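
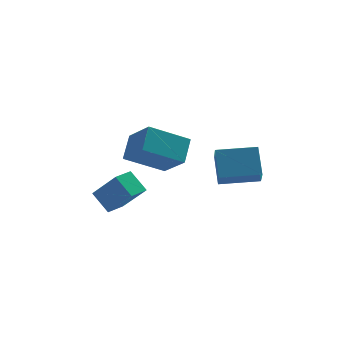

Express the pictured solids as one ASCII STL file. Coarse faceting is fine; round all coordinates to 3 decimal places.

solid 
facet normal -0.513 0.438 -0.738
outer loop
vertex -4.016 2.702 -1.572
vertex -3.446 3.288 -1.62
vertex -3.503 2.147 -2.258
endloop
endfacet
facet normal -0.696 -0.716 0.058
outer loop
vertex -2.714 1.472 -1.12
vertex -4.016 2.702 -1.572
vertex -3.503 2.147 -2.258
endloop
endfacet
facet normal -0.512 0.439 -0.739
outer loop
vertex -3.503 2.147 -2.258
vertex -3.446 3.288 -1.62
vertex -2.932 2.734 -2.305
endloop
endfacet
facet normal 0.504 -0.544 -0.672
outer loop
vertex -2.932 2.734 -2.305
vertex -2.714 1.472 -1.12
vertex -3.503 2.147 -2.258
endloop
endfacet
facet normal -0.503 0.544 0.671
outer loop
vertex -4.016 2.702 -1.572
vertex -2.657 2.613 -0.482
vertex -3.446 3.288 -1.62
endloop
endfacet
facet normal -0.696 -0.716 0.057
outer loop
vertex -3.228 2.026 -0.435
vertex -4.016 2.702 -1.572
vertex -2.714 1.472 -1.12
endloop
endfacet
facet normal -0.503 0.543 0.672
outer loop
vertex -3.228 2.026 -0.435
vertex -2.657 2.613 -0.482
vertex -4.016 2.702 -1.572
endloop
endfacet
facet normal 0.696 0.716 -0.057
outer loop
vertex -3.446 3.288 -1.62
vertex -2.657 2.613 -0.482
vertex -2.932 2.734 -2.305
endloop
endfacet
facet normal 0.503 -0.544 -0.672
outer loop
vertex -2.144 2.058 -1.168
vertex -2.714 1.472 -1.12
vertex -2.932 2.734 -2.305
endloop
endfacet
facet normal 0.697 0.715 -0.058
outer loop
vertex -2.932 2.734 -2.305
vertex -2.657 2.613 -0.482
vertex -2.144 2.058 -1.168
endloop
endfacet
facet normal 0.512 -0.438 0.739
outer loop
vertex -2.144 2.058 -1.168
vertex -3.228 2.026 -0.435
vertex -2.714 1.472 -1.12
endloop
endfacet
facet normal 0.512 -0.439 0.738
outer loop
vertex -2.657 2.613 -0.482
vertex -3.228 2.026 -0.435
vertex -2.144 2.058 -1.168
endloop
endfacet
facet normal -0.882 -0.091 0.462
outer loop
vertex -2.005 2.59 1.727
vertex -2.606 3.654 0.789
vertex -2.305 1.772 0.992
endloop
endfacet
facet normal 0.390 -0.690 0.609
outer loop
vertex -0.814 1.926 0.211
vertex -2.005 2.59 1.727
vertex -2.305 1.772 0.992
endloop
endfacet
facet normal -0.882 -0.091 0.462
outer loop
vertex -2.305 1.772 0.992
vertex -2.606 3.654 0.789
vertex -2.906 2.836 0.054
endloop
endfacet
facet normal -0.264 -0.717 -0.645
outer loop
vertex -2.906 2.836 0.054
vertex -0.814 1.926 0.211
vertex -2.305 1.772 0.992
endloop
endfacet
facet normal 0.264 0.717 0.645
outer loop
vertex -2.005 2.59 1.727
vertex -1.115 3.808 0.008
vertex -2.606 3.654 0.789
endloop
endfacet
facet normal 0.390 -0.690 0.609
outer loop
vertex -0.514 2.744 0.946
vertex -2.005 2.59 1.727
vertex -0.814 1.926 0.211
endloop
endfacet
facet normal 0.264 0.717 0.645
outer loop
vertex -0.514 2.744 0.946
vertex -1.115 3.808 0.008
vertex -2.005 2.59 1.727
endloop
endfacet
facet normal -0.390 0.690 -0.609
outer loop
vertex -2.606 3.654 0.789
vertex -1.115 3.808 0.008
vertex -2.906 2.836 0.054
endloop
endfacet
facet normal -0.264 -0.717 -0.645
outer loop
vertex -1.415 2.99 -0.727
vertex -0.814 1.926 0.211
vertex -2.906 2.836 0.054
endloop
endfacet
facet normal -0.390 0.690 -0.609
outer loop
vertex -2.906 2.836 0.054
vertex -1.115 3.808 0.008
vertex -1.415 2.99 -0.727
endloop
endfacet
facet normal 0.882 0.091 -0.462
outer loop
vertex -1.415 2.99 -0.727
vertex -0.514 2.744 0.946
vertex -0.814 1.926 0.211
endloop
endfacet
facet normal 0.882 0.091 -0.462
outer loop
vertex -1.115 3.808 0.008
vertex -0.514 2.744 0.946
vertex -1.415 2.99 -0.727
endloop
endfacet
facet normal -0.997 0.037 -0.069
outer loop
vertex 0.274 2.109 0.683
vertex 0.358 2.95 -0.083
vertex 0.307 1.246 -0.262
endloop
endfacet
facet normal -0.074 -0.738 0.671
outer loop
vertex 1.822 1.19 -0.157
vertex 0.274 2.109 0.683
vertex 0.307 1.246 -0.262
endloop
endfacet
facet normal -0.997 0.037 -0.069
outer loop
vertex 0.307 1.246 -0.262
vertex 0.358 2.95 -0.083
vertex 0.391 2.087 -1.027
endloop
endfacet
facet normal 0.026 -0.674 -0.738
outer loop
vertex 0.391 2.087 -1.027
vertex 1.822 1.19 -0.157
vertex 0.307 1.246 -0.262
endloop
endfacet
facet normal -0.026 0.675 0.738
outer loop
vertex 0.274 2.109 0.683
vertex 1.873 2.894 0.022
vertex 0.358 2.95 -0.083
endloop
endfacet
facet normal -0.073 -0.737 0.672
outer loop
vertex 1.789 2.053 0.787
vertex 0.274 2.109 0.683
vertex 1.822 1.19 -0.157
endloop
endfacet
facet normal -0.026 0.674 0.738
outer loop
vertex 1.789 2.053 0.787
vertex 1.873 2.894 0.022
vertex 0.274 2.109 0.683
endloop
endfacet
facet normal 0.074 0.737 -0.671
outer loop
vertex 0.358 2.95 -0.083
vertex 1.873 2.894 0.022
vertex 0.391 2.087 -1.027
endloop
endfacet
facet normal 0.026 -0.675 -0.738
outer loop
vertex 1.906 2.031 -0.923
vertex 1.822 1.19 -0.157
vertex 0.391 2.087 -1.027
endloop
endfacet
facet normal 0.073 0.738 -0.671
outer loop
vertex 0.391 2.087 -1.027
vertex 1.873 2.894 0.022
vertex 1.906 2.031 -0.923
endloop
endfacet
facet normal 0.997 -0.037 0.069
outer loop
vertex 1.906 2.031 -0.923
vertex 1.789 2.053 0.787
vertex 1.822 1.19 -0.157
endloop
endfacet
facet normal 0.997 -0.037 0.069
outer loop
vertex 1.873 2.894 0.022
vertex 1.789 2.053 0.787
vertex 1.906 2.031 -0.923
endloop
endfacet

endsolid


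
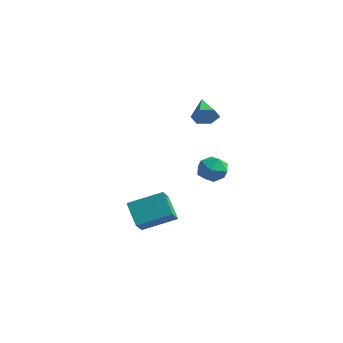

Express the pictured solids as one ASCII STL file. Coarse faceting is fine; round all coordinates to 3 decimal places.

solid 
facet normal -0.038 0.951 -0.306
outer loop
vertex -1.298 2.109 -1.211
vertex -2.159 2.206 -0.802
vertex -1.367 2.399 -0.301
endloop
endfacet
facet normal 0.636 0.748 -0.190
outer loop
vertex -1.298 2.109 -1.211
vertex -1.367 2.399 -0.301
vertex -0.696 1.765 -0.552
endloop
endfacet
facet normal 0.772 0.185 -0.609
outer loop
vertex -1.298 2.109 -1.211
vertex -0.696 1.765 -0.552
vertex -1.073 1.179 -1.208
endloop
endfacet
facet normal 0.181 0.041 -0.983
outer loop
vertex -1.298 2.109 -1.211
vertex -1.073 1.179 -1.208
vertex -1.977 1.452 -1.363
endloop
endfacet
facet normal -0.320 0.515 -0.795
outer loop
vertex -1.298 2.109 -1.211
vertex -1.977 1.452 -1.363
vertex -2.159 2.206 -0.802
endloop
endfacet
facet normal 0.689 0.536 0.488
outer loop
vertex -0.696 1.765 -0.552
vertex -1.367 2.399 -0.301
vertex -1.183 1.648 0.263
endloop
endfacet
facet normal -0.402 0.864 0.302
outer loop
vertex -1.367 2.399 -0.301
vertex -2.159 2.206 -0.802
vertex -2.087 1.921 0.108
endloop
endfacet
facet normal -0.858 0.157 -0.490
outer loop
vertex -2.159 2.206 -0.802
vertex -1.977 1.452 -1.363
vertex -2.464 1.335 -0.548
endloop
endfacet
facet normal -0.047 -0.607 -0.793
outer loop
vertex -1.977 1.452 -1.363
vertex -1.073 1.179 -1.208
vertex -1.793 0.701 -0.799
endloop
endfacet
facet normal 0.908 -0.373 -0.189
outer loop
vertex -1.073 1.179 -1.208
vertex -0.696 1.765 -0.552
vertex -1.001 0.894 -0.298
endloop
endfacet
facet normal -0.181 -0.041 0.983
outer loop
vertex -1.862 0.991 0.111
vertex -1.183 1.648 0.263
vertex -2.087 1.921 0.108
endloop
endfacet
facet normal -0.772 -0.185 0.609
outer loop
vertex -1.862 0.991 0.111
vertex -2.087 1.921 0.108
vertex -2.464 1.335 -0.548
endloop
endfacet
facet normal -0.636 -0.748 0.190
outer loop
vertex -1.862 0.991 0.111
vertex -2.464 1.335 -0.548
vertex -1.793 0.701 -0.799
endloop
endfacet
facet normal 0.038 -0.951 0.306
outer loop
vertex -1.862 0.991 0.111
vertex -1.793 0.701 -0.799
vertex -1.001 0.894 -0.298
endloop
endfacet
facet normal 0.320 -0.515 0.795
outer loop
vertex -1.862 0.991 0.111
vertex -1.001 0.894 -0.298
vertex -1.183 1.648 0.263
endloop
endfacet
facet normal 0.047 0.607 0.793
outer loop
vertex -2.087 1.921 0.108
vertex -1.183 1.648 0.263
vertex -1.367 2.399 -0.301
endloop
endfacet
facet normal -0.908 0.373 0.189
outer loop
vertex -2.464 1.335 -0.548
vertex -2.087 1.921 0.108
vertex -2.159 2.206 -0.802
endloop
endfacet
facet normal -0.689 -0.536 -0.488
outer loop
vertex -1.793 0.701 -0.799
vertex -2.464 1.335 -0.548
vertex -1.977 1.452 -1.363
endloop
endfacet
facet normal 0.402 -0.864 -0.302
outer loop
vertex -1.001 0.894 -0.298
vertex -1.793 0.701 -0.799
vertex -1.073 1.179 -1.208
endloop
endfacet
facet normal 0.858 -0.157 0.490
outer loop
vertex -1.183 1.648 0.263
vertex -1.001 0.894 -0.298
vertex -0.696 1.765 -0.552
endloop
endfacet
facet normal -0.695 0.203 0.690
outer loop
vertex -2.861 -0.72 -1.993
vertex -3.32 0.038 -2.678
vertex -4.067 -2.163 -2.784
endloop
endfacet
facet normal 0.409 -0.677 0.612
outer loop
vertex -2.92 -2.498 -3.922
vertex -2.861 -0.72 -1.993
vertex -4.067 -2.163 -2.784
endloop
endfacet
facet normal -0.695 0.203 0.690
outer loop
vertex -4.067 -2.163 -2.784
vertex -3.32 0.038 -2.678
vertex -4.526 -1.405 -3.469
endloop
endfacet
facet normal -0.591 -0.708 -0.387
outer loop
vertex -4.526 -1.405 -3.469
vertex -2.92 -2.498 -3.922
vertex -4.067 -2.163 -2.784
endloop
endfacet
facet normal 0.591 0.708 0.387
outer loop
vertex -2.861 -0.72 -1.993
vertex -2.173 -0.297 -3.816
vertex -3.32 0.038 -2.678
endloop
endfacet
facet normal 0.409 -0.677 0.612
outer loop
vertex -1.714 -1.055 -3.131
vertex -2.861 -0.72 -1.993
vertex -2.92 -2.498 -3.922
endloop
endfacet
facet normal 0.591 0.708 0.387
outer loop
vertex -1.714 -1.055 -3.131
vertex -2.173 -0.297 -3.816
vertex -2.861 -0.72 -1.993
endloop
endfacet
facet normal -0.409 0.677 -0.612
outer loop
vertex -3.32 0.038 -2.678
vertex -2.173 -0.297 -3.816
vertex -4.526 -1.405 -3.469
endloop
endfacet
facet normal -0.591 -0.708 -0.387
outer loop
vertex -3.379 -1.74 -4.607
vertex -2.92 -2.498 -3.922
vertex -4.526 -1.405 -3.469
endloop
endfacet
facet normal -0.409 0.677 -0.612
outer loop
vertex -4.526 -1.405 -3.469
vertex -2.173 -0.297 -3.816
vertex -3.379 -1.74 -4.607
endloop
endfacet
facet normal 0.695 -0.203 -0.690
outer loop
vertex -3.379 -1.74 -4.607
vertex -1.714 -1.055 -3.131
vertex -2.92 -2.498 -3.922
endloop
endfacet
facet normal 0.695 -0.203 -0.690
outer loop
vertex -2.173 -0.297 -3.816
vertex -1.714 -1.055 -3.131
vertex -3.379 -1.74 -4.607
endloop
endfacet
facet normal 0.728 -0.496 -0.473
outer loop
vertex -1.133 1.24 3.832
vertex -1.614 1.07 3.269
vertex -1.201 1.707 3.237
endloop
endfacet
facet normal 0.354 0.755 0.552
outer loop
vertex -1.133 1.24 3.832
vertex -1.201 1.707 3.237
vertex -2.786 1.87 4.031
endloop
endfacet
facet normal 0.728 -0.496 -0.474
outer loop
vertex -1.201 1.707 3.237
vertex -1.614 1.07 3.269
vertex -1.683 1.538 2.674
endloop
endfacet
facet normal -0.032 0.965 -0.262
outer loop
vertex -1.201 1.707 3.237
vertex -1.683 1.538 2.674
vertex -2.786 1.87 4.031
endloop
endfacet
facet normal 0.728 -0.496 -0.474
outer loop
vertex -1.683 1.538 2.674
vertex -1.614 1.07 3.269
vertex -2.096 0.901 2.706
endloop
endfacet
facet normal -0.662 0.397 -0.635
outer loop
vertex -1.683 1.538 2.674
vertex -2.096 0.901 2.706
vertex -2.786 1.87 4.031
endloop
endfacet
facet normal 0.727 -0.497 -0.474
outer loop
vertex -2.096 0.901 2.706
vertex -1.614 1.07 3.269
vertex -2.028 0.433 3.301
endloop
endfacet
facet normal -0.905 -0.379 -0.194
outer loop
vertex -2.096 0.901 2.706
vertex -2.028 0.433 3.301
vertex -2.786 1.87 4.031
endloop
endfacet
facet normal 0.728 -0.497 -0.473
outer loop
vertex -2.028 0.433 3.301
vertex -1.614 1.07 3.269
vertex -1.546 0.603 3.864
endloop
endfacet
facet normal -0.518 -0.589 0.621
outer loop
vertex -2.028 0.433 3.301
vertex -1.546 0.603 3.864
vertex -2.786 1.87 4.031
endloop
endfacet
facet normal 0.728 -0.496 -0.473
outer loop
vertex -1.546 0.603 3.864
vertex -1.614 1.07 3.269
vertex -1.133 1.24 3.832
endloop
endfacet
facet normal 0.111 -0.022 0.994
outer loop
vertex -1.546 0.603 3.864
vertex -1.133 1.24 3.832
vertex -2.786 1.87 4.031
endloop
endfacet

endsolid


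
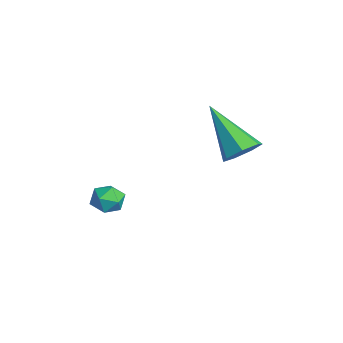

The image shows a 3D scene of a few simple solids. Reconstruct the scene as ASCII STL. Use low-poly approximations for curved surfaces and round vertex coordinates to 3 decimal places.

solid 
facet normal -0.469 0.010 0.883
outer loop
vertex 1.236 -1.397 -0.587
vertex 1.455 -1.998 -0.464
vertex 1.807 -1.48 -0.283
endloop
endfacet
facet normal -0.271 0.669 0.692
outer loop
vertex 1.236 -1.397 -0.587
vertex 1.807 -1.48 -0.283
vertex 1.746 -1.025 -0.747
endloop
endfacet
facet normal -0.575 0.816 0.064
outer loop
vertex 1.236 -1.397 -0.587
vertex 1.746 -1.025 -0.747
vertex 1.358 -1.262 -1.213
endloop
endfacet
facet normal -0.959 0.248 -0.133
outer loop
vertex 1.236 -1.397 -0.587
vertex 1.358 -1.262 -1.213
vertex 1.178 -1.864 -1.038
endloop
endfacet
facet normal -0.894 -0.249 0.373
outer loop
vertex 1.236 -1.397 -0.587
vertex 1.178 -1.864 -1.038
vertex 1.455 -1.998 -0.464
endloop
endfacet
facet normal 0.436 0.671 0.600
outer loop
vertex 1.746 -1.025 -0.747
vertex 1.807 -1.48 -0.283
vertex 2.282 -1.396 -0.722
endloop
endfacet
facet normal 0.117 -0.397 0.910
outer loop
vertex 1.807 -1.48 -0.283
vertex 1.455 -1.998 -0.464
vertex 2.102 -1.998 -0.547
endloop
endfacet
facet normal -0.570 -0.817 0.084
outer loop
vertex 1.455 -1.998 -0.464
vertex 1.178 -1.864 -1.038
vertex 1.714 -2.235 -1.013
endloop
endfacet
facet normal -0.678 -0.011 -0.735
outer loop
vertex 1.178 -1.864 -1.038
vertex 1.358 -1.262 -1.213
vertex 1.653 -1.78 -1.477
endloop
endfacet
facet normal -0.053 0.907 -0.417
outer loop
vertex 1.358 -1.262 -1.213
vertex 1.746 -1.025 -0.747
vertex 2.005 -1.262 -1.296
endloop
endfacet
facet normal 0.959 -0.248 0.133
outer loop
vertex 2.224 -1.863 -1.173
vertex 2.282 -1.396 -0.722
vertex 2.102 -1.998 -0.547
endloop
endfacet
facet normal 0.575 -0.816 -0.064
outer loop
vertex 2.224 -1.863 -1.173
vertex 2.102 -1.998 -0.547
vertex 1.714 -2.235 -1.013
endloop
endfacet
facet normal 0.271 -0.669 -0.692
outer loop
vertex 2.224 -1.863 -1.173
vertex 1.714 -2.235 -1.013
vertex 1.653 -1.78 -1.477
endloop
endfacet
facet normal 0.469 -0.010 -0.883
outer loop
vertex 2.224 -1.863 -1.173
vertex 1.653 -1.78 -1.477
vertex 2.005 -1.262 -1.296
endloop
endfacet
facet normal 0.894 0.249 -0.373
outer loop
vertex 2.224 -1.863 -1.173
vertex 2.005 -1.262 -1.296
vertex 2.282 -1.396 -0.722
endloop
endfacet
facet normal 0.678 0.011 0.735
outer loop
vertex 2.102 -1.998 -0.547
vertex 2.282 -1.396 -0.722
vertex 1.807 -1.48 -0.283
endloop
endfacet
facet normal 0.053 -0.907 0.417
outer loop
vertex 1.714 -2.235 -1.013
vertex 2.102 -1.998 -0.547
vertex 1.455 -1.998 -0.464
endloop
endfacet
facet normal -0.436 -0.671 -0.600
outer loop
vertex 1.653 -1.78 -1.477
vertex 1.714 -2.235 -1.013
vertex 1.178 -1.864 -1.038
endloop
endfacet
facet normal -0.117 0.397 -0.910
outer loop
vertex 2.005 -1.262 -1.296
vertex 1.653 -1.78 -1.477
vertex 1.358 -1.262 -1.213
endloop
endfacet
facet normal 0.570 0.817 -0.084
outer loop
vertex 2.282 -1.396 -0.722
vertex 2.005 -1.262 -1.296
vertex 1.746 -1.025 -0.747
endloop
endfacet
facet normal 0.678 0.311 -0.666
outer loop
vertex 3.843 2.308 2.086
vertex 3.291 2.512 1.62
vertex 3.628 2.919 2.153
endloop
endfacet
facet normal 0.429 0.052 0.902
outer loop
vertex 3.843 2.308 2.086
vertex 3.628 2.919 2.153
vertex 1.809 1.828 3.08
endloop
endfacet
facet normal 0.676 0.313 -0.667
outer loop
vertex 3.628 2.919 2.153
vertex 3.291 2.512 1.62
vertex 3.159 3.223 1.82
endloop
endfacet
facet normal -0.055 0.698 0.714
outer loop
vertex 3.628 2.919 2.153
vertex 3.159 3.223 1.82
vertex 1.809 1.828 3.08
endloop
endfacet
facet normal 0.677 0.313 -0.666
outer loop
vertex 3.159 3.223 1.82
vertex 3.291 2.512 1.62
vertex 2.79 2.992 1.336
endloop
endfacet
facet normal -0.648 0.750 0.136
outer loop
vertex 3.159 3.223 1.82
vertex 2.79 2.992 1.336
vertex 1.809 1.828 3.08
endloop
endfacet
facet normal 0.677 0.312 -0.667
outer loop
vertex 2.79 2.992 1.336
vertex 3.291 2.512 1.62
vertex 2.798 2.4 1.067
endloop
endfacet
facet normal -0.903 0.168 -0.396
outer loop
vertex 2.79 2.992 1.336
vertex 2.798 2.4 1.067
vertex 1.809 1.828 3.08
endloop
endfacet
facet normal 0.677 0.313 -0.667
outer loop
vertex 2.798 2.4 1.067
vertex 3.291 2.512 1.62
vertex 3.178 1.892 1.214
endloop
endfacet
facet normal -0.629 -0.610 -0.482
outer loop
vertex 2.798 2.4 1.067
vertex 3.178 1.892 1.214
vertex 1.809 1.828 3.08
endloop
endfacet
facet normal 0.678 0.312 -0.666
outer loop
vertex 3.178 1.892 1.214
vertex 3.291 2.512 1.62
vertex 3.643 1.851 1.668
endloop
endfacet
facet normal -0.032 -0.998 -0.058
outer loop
vertex 3.178 1.892 1.214
vertex 3.643 1.851 1.668
vertex 1.809 1.828 3.08
endloop
endfacet
facet normal 0.678 0.312 -0.666
outer loop
vertex 3.643 1.851 1.668
vertex 3.291 2.512 1.62
vertex 3.843 2.308 2.086
endloop
endfacet
facet normal 0.439 -0.703 0.559
outer loop
vertex 3.643 1.851 1.668
vertex 3.843 2.308 2.086
vertex 1.809 1.828 3.08
endloop
endfacet

endsolid


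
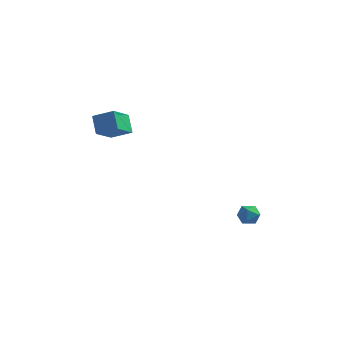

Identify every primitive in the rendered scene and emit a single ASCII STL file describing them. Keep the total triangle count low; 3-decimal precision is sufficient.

solid 
facet normal -0.905 -0.098 -0.413
outer loop
vertex -4.882 -2.854 3.087
vertex -4.576 -1.399 2.072
vertex -4.388 -3.591 2.179
endloop
endfacet
facet normal -0.170 -0.808 0.564
outer loop
vertex -3.184 -3.461 2.728
vertex -4.882 -2.854 3.087
vertex -4.388 -3.591 2.179
endloop
endfacet
facet normal -0.905 -0.098 -0.413
outer loop
vertex -4.388 -3.591 2.179
vertex -4.576 -1.399 2.072
vertex -4.082 -2.137 1.164
endloop
endfacet
facet normal 0.389 -0.581 -0.715
outer loop
vertex -4.082 -2.137 1.164
vertex -3.184 -3.461 2.728
vertex -4.388 -3.591 2.179
endloop
endfacet
facet normal -0.389 0.581 0.715
outer loop
vertex -4.882 -2.854 3.087
vertex -3.372 -1.269 2.621
vertex -4.576 -1.399 2.072
endloop
endfacet
facet normal -0.169 -0.808 0.564
outer loop
vertex -3.678 -2.723 3.636
vertex -4.882 -2.854 3.087
vertex -3.184 -3.461 2.728
endloop
endfacet
facet normal -0.389 0.581 0.715
outer loop
vertex -3.678 -2.723 3.636
vertex -3.372 -1.269 2.621
vertex -4.882 -2.854 3.087
endloop
endfacet
facet normal 0.170 0.808 -0.564
outer loop
vertex -4.576 -1.399 2.072
vertex -3.372 -1.269 2.621
vertex -4.082 -2.137 1.164
endloop
endfacet
facet normal 0.389 -0.581 -0.715
outer loop
vertex -2.878 -2.006 1.713
vertex -3.184 -3.461 2.728
vertex -4.082 -2.137 1.164
endloop
endfacet
facet normal 0.169 0.808 -0.564
outer loop
vertex -4.082 -2.137 1.164
vertex -3.372 -1.269 2.621
vertex -2.878 -2.006 1.713
endloop
endfacet
facet normal 0.905 0.098 0.413
outer loop
vertex -2.878 -2.006 1.713
vertex -3.678 -2.723 3.636
vertex -3.184 -3.461 2.728
endloop
endfacet
facet normal 0.905 0.098 0.413
outer loop
vertex -3.372 -1.269 2.621
vertex -3.678 -2.723 3.636
vertex -2.878 -2.006 1.713
endloop
endfacet
facet normal -0.198 0.744 0.638
outer loop
vertex 3.534 -0.712 -3.91
vertex 3.197 -1.187 -3.46
vertex 3.918 -1.059 -3.386
endloop
endfacet
facet normal 0.406 0.870 0.279
outer loop
vertex 3.534 -0.712 -3.91
vertex 3.918 -1.059 -3.386
vertex 4.205 -0.977 -4.059
endloop
endfacet
facet normal 0.252 0.873 -0.417
outer loop
vertex 3.534 -0.712 -3.91
vertex 4.205 -0.977 -4.059
vertex 3.661 -1.054 -4.549
endloop
endfacet
facet normal -0.448 0.748 -0.489
outer loop
vertex 3.534 -0.712 -3.91
vertex 3.661 -1.054 -4.549
vertex 3.038 -1.185 -4.179
endloop
endfacet
facet normal -0.726 0.669 0.162
outer loop
vertex 3.534 -0.712 -3.91
vertex 3.038 -1.185 -4.179
vertex 3.197 -1.187 -3.46
endloop
endfacet
facet normal 0.853 0.330 0.404
outer loop
vertex 4.205 -0.977 -4.059
vertex 3.918 -1.059 -3.386
vertex 4.282 -1.615 -3.701
endloop
endfacet
facet normal -0.123 0.125 0.984
outer loop
vertex 3.918 -1.059 -3.386
vertex 3.197 -1.187 -3.46
vertex 3.659 -1.746 -3.331
endloop
endfacet
facet normal -0.976 0.003 0.216
outer loop
vertex 3.197 -1.187 -3.46
vertex 3.038 -1.185 -4.179
vertex 3.115 -1.823 -3.821
endloop
endfacet
facet normal -0.526 0.131 -0.840
outer loop
vertex 3.038 -1.185 -4.179
vertex 3.661 -1.054 -4.549
vertex 3.402 -1.741 -4.494
endloop
endfacet
facet normal 0.605 0.333 -0.724
outer loop
vertex 3.661 -1.054 -4.549
vertex 4.205 -0.977 -4.059
vertex 4.123 -1.613 -4.42
endloop
endfacet
facet normal 0.448 -0.748 0.489
outer loop
vertex 3.786 -2.088 -3.97
vertex 4.282 -1.615 -3.701
vertex 3.659 -1.746 -3.331
endloop
endfacet
facet normal -0.252 -0.873 0.417
outer loop
vertex 3.786 -2.088 -3.97
vertex 3.659 -1.746 -3.331
vertex 3.115 -1.823 -3.821
endloop
endfacet
facet normal -0.406 -0.870 -0.279
outer loop
vertex 3.786 -2.088 -3.97
vertex 3.115 -1.823 -3.821
vertex 3.402 -1.741 -4.494
endloop
endfacet
facet normal 0.198 -0.744 -0.638
outer loop
vertex 3.786 -2.088 -3.97
vertex 3.402 -1.741 -4.494
vertex 4.123 -1.613 -4.42
endloop
endfacet
facet normal 0.726 -0.669 -0.162
outer loop
vertex 3.786 -2.088 -3.97
vertex 4.123 -1.613 -4.42
vertex 4.282 -1.615 -3.701
endloop
endfacet
facet normal 0.526 -0.131 0.840
outer loop
vertex 3.659 -1.746 -3.331
vertex 4.282 -1.615 -3.701
vertex 3.918 -1.059 -3.386
endloop
endfacet
facet normal -0.605 -0.333 0.724
outer loop
vertex 3.115 -1.823 -3.821
vertex 3.659 -1.746 -3.331
vertex 3.197 -1.187 -3.46
endloop
endfacet
facet normal -0.853 -0.330 -0.404
outer loop
vertex 3.402 -1.741 -4.494
vertex 3.115 -1.823 -3.821
vertex 3.038 -1.185 -4.179
endloop
endfacet
facet normal 0.123 -0.125 -0.984
outer loop
vertex 4.123 -1.613 -4.42
vertex 3.402 -1.741 -4.494
vertex 3.661 -1.054 -4.549
endloop
endfacet
facet normal 0.976 -0.003 -0.216
outer loop
vertex 4.282 -1.615 -3.701
vertex 4.123 -1.613 -4.42
vertex 4.205 -0.977 -4.059
endloop
endfacet

endsolid


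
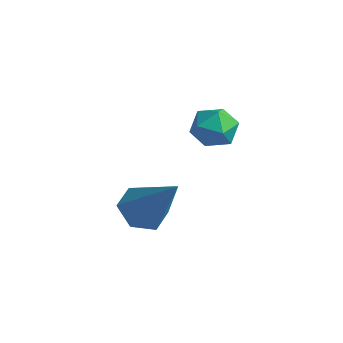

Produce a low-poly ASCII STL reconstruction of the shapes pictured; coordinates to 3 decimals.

solid 
facet normal -0.620 -0.033 -0.784
outer loop
vertex -0.276 -3.75 -0.128
vertex -0.917 -3.665 0.376
vertex -0.553 -3.002 0.06
endloop
endfacet
facet normal 0.865 0.397 -0.307
outer loop
vertex -0.276 -3.75 -0.128
vertex -0.553 -3.002 0.06
vertex 0.437 -3.595 2.084
endloop
endfacet
facet normal -0.621 -0.032 -0.783
outer loop
vertex -0.553 -3.002 0.06
vertex -0.917 -3.665 0.376
vertex -1.194 -2.917 0.565
endloop
endfacet
facet normal 0.251 0.955 0.157
outer loop
vertex -0.553 -3.002 0.06
vertex -1.194 -2.917 0.565
vertex 0.437 -3.595 2.084
endloop
endfacet
facet normal -0.621 -0.032 -0.783
outer loop
vertex -1.194 -2.917 0.565
vertex -0.917 -3.665 0.376
vertex -1.558 -3.58 0.881
endloop
endfacet
facet normal -0.422 0.568 0.707
outer loop
vertex -1.194 -2.917 0.565
vertex -1.558 -3.58 0.881
vertex 0.437 -3.595 2.084
endloop
endfacet
facet normal -0.621 -0.033 -0.783
outer loop
vertex -1.558 -3.58 0.881
vertex -0.917 -3.665 0.376
vertex -1.281 -4.329 0.693
endloop
endfacet
facet normal -0.480 -0.377 0.792
outer loop
vertex -1.558 -3.58 0.881
vertex -1.281 -4.329 0.693
vertex 0.437 -3.595 2.084
endloop
endfacet
facet normal -0.621 -0.033 -0.783
outer loop
vertex -1.281 -4.329 0.693
vertex -0.917 -3.665 0.376
vertex -0.64 -4.414 0.188
endloop
endfacet
facet normal 0.134 -0.935 0.328
outer loop
vertex -1.281 -4.329 0.693
vertex -0.64 -4.414 0.188
vertex 0.437 -3.595 2.084
endloop
endfacet
facet normal -0.620 -0.033 -0.784
outer loop
vertex -0.64 -4.414 0.188
vertex -0.917 -3.665 0.376
vertex -0.276 -3.75 -0.128
endloop
endfacet
facet normal 0.807 -0.548 -0.222
outer loop
vertex -0.64 -4.414 0.188
vertex -0.276 -3.75 -0.128
vertex 0.437 -3.595 2.084
endloop
endfacet
facet normal -0.453 0.883 -0.125
outer loop
vertex 0.525 -1.593 3.5
vertex -0.146 -1.919 3.629
vertex 0.253 -1.633 4.205
endloop
endfacet
facet normal 0.205 0.969 0.134
outer loop
vertex 0.525 -1.593 3.5
vertex 0.253 -1.633 4.205
vertex 0.986 -1.77 4.074
endloop
endfacet
facet normal 0.664 0.673 -0.326
outer loop
vertex 0.525 -1.593 3.5
vertex 0.986 -1.77 4.074
vertex 1.04 -2.142 3.417
endloop
endfacet
facet normal 0.289 0.402 -0.869
outer loop
vertex 0.525 -1.593 3.5
vertex 1.04 -2.142 3.417
vertex 0.341 -2.234 3.142
endloop
endfacet
facet normal -0.402 0.532 -0.746
outer loop
vertex 0.525 -1.593 3.5
vertex 0.341 -2.234 3.142
vertex -0.146 -1.919 3.629
endloop
endfacet
facet normal 0.249 0.612 0.750
outer loop
vertex 0.986 -1.77 4.074
vertex 0.253 -1.633 4.205
vertex 0.599 -2.206 4.558
endloop
endfacet
facet normal -0.817 0.472 0.331
outer loop
vertex 0.253 -1.633 4.205
vertex -0.146 -1.919 3.629
vertex -0.1 -2.298 4.283
endloop
endfacet
facet normal -0.734 -0.095 -0.672
outer loop
vertex -0.146 -1.919 3.629
vertex 0.341 -2.234 3.142
vertex -0.046 -2.67 3.626
endloop
endfacet
facet normal 0.383 -0.306 -0.872
outer loop
vertex 0.341 -2.234 3.142
vertex 1.04 -2.142 3.417
vertex 0.687 -2.807 3.495
endloop
endfacet
facet normal 0.991 0.132 0.007
outer loop
vertex 1.04 -2.142 3.417
vertex 0.986 -1.77 4.074
vertex 1.086 -2.521 4.071
endloop
endfacet
facet normal -0.289 -0.402 0.869
outer loop
vertex 0.415 -2.847 4.2
vertex 0.599 -2.206 4.558
vertex -0.1 -2.298 4.283
endloop
endfacet
facet normal -0.664 -0.673 0.326
outer loop
vertex 0.415 -2.847 4.2
vertex -0.1 -2.298 4.283
vertex -0.046 -2.67 3.626
endloop
endfacet
facet normal -0.205 -0.969 -0.134
outer loop
vertex 0.415 -2.847 4.2
vertex -0.046 -2.67 3.626
vertex 0.687 -2.807 3.495
endloop
endfacet
facet normal 0.453 -0.883 0.125
outer loop
vertex 0.415 -2.847 4.2
vertex 0.687 -2.807 3.495
vertex 1.086 -2.521 4.071
endloop
endfacet
facet normal 0.402 -0.532 0.746
outer loop
vertex 0.415 -2.847 4.2
vertex 1.086 -2.521 4.071
vertex 0.599 -2.206 4.558
endloop
endfacet
facet normal -0.383 0.306 0.872
outer loop
vertex -0.1 -2.298 4.283
vertex 0.599 -2.206 4.558
vertex 0.253 -1.633 4.205
endloop
endfacet
facet normal -0.991 -0.132 -0.007
outer loop
vertex -0.046 -2.67 3.626
vertex -0.1 -2.298 4.283
vertex -0.146 -1.919 3.629
endloop
endfacet
facet normal -0.249 -0.612 -0.750
outer loop
vertex 0.687 -2.807 3.495
vertex -0.046 -2.67 3.626
vertex 0.341 -2.234 3.142
endloop
endfacet
facet normal 0.817 -0.472 -0.331
outer loop
vertex 1.086 -2.521 4.071
vertex 0.687 -2.807 3.495
vertex 1.04 -2.142 3.417
endloop
endfacet
facet normal 0.734 0.095 0.672
outer loop
vertex 0.599 -2.206 4.558
vertex 1.086 -2.521 4.071
vertex 0.986 -1.77 4.074
endloop
endfacet

endsolid


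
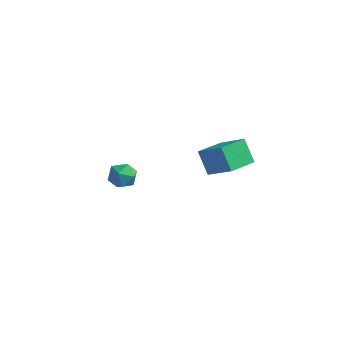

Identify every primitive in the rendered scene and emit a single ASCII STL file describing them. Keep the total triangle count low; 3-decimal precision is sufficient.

solid 
facet normal -0.005 0.978 -0.209
outer loop
vertex -2.957 4.054 -2.847
vertex -3.255 4.229 -2.023
vertex -2.377 4.199 -2.183
endloop
endfacet
facet normal 0.503 0.641 -0.580
outer loop
vertex -2.957 4.054 -2.847
vertex -2.377 4.199 -2.183
vertex -2.226 3.546 -2.774
endloop
endfacet
facet normal 0.191 0.135 -0.972
outer loop
vertex -2.957 4.054 -2.847
vertex -2.226 3.546 -2.774
vertex -3.011 3.172 -2.98
endloop
endfacet
facet normal -0.511 0.159 -0.845
outer loop
vertex -2.957 4.054 -2.847
vertex -3.011 3.172 -2.98
vertex -3.648 3.594 -2.515
endloop
endfacet
facet normal -0.632 0.680 -0.373
outer loop
vertex -2.957 4.054 -2.847
vertex -3.648 3.594 -2.515
vertex -3.255 4.229 -2.023
endloop
endfacet
facet normal 0.940 0.321 -0.115
outer loop
vertex -2.226 3.546 -2.774
vertex -2.377 4.199 -2.183
vertex -2.072 3.406 -1.905
endloop
endfacet
facet normal 0.118 0.866 0.485
outer loop
vertex -2.377 4.199 -2.183
vertex -3.255 4.229 -2.023
vertex -2.709 3.828 -1.44
endloop
endfacet
facet normal -0.897 0.384 0.221
outer loop
vertex -3.255 4.229 -2.023
vertex -3.648 3.594 -2.515
vertex -3.494 3.454 -1.646
endloop
endfacet
facet normal -0.702 -0.460 -0.544
outer loop
vertex -3.648 3.594 -2.515
vertex -3.011 3.172 -2.98
vertex -3.343 2.801 -2.237
endloop
endfacet
facet normal 0.434 -0.499 -0.750
outer loop
vertex -3.011 3.172 -2.98
vertex -2.226 3.546 -2.774
vertex -2.465 2.771 -2.397
endloop
endfacet
facet normal 0.511 -0.159 0.845
outer loop
vertex -2.763 2.946 -1.573
vertex -2.072 3.406 -1.905
vertex -2.709 3.828 -1.44
endloop
endfacet
facet normal -0.191 -0.135 0.972
outer loop
vertex -2.763 2.946 -1.573
vertex -2.709 3.828 -1.44
vertex -3.494 3.454 -1.646
endloop
endfacet
facet normal -0.503 -0.641 0.580
outer loop
vertex -2.763 2.946 -1.573
vertex -3.494 3.454 -1.646
vertex -3.343 2.801 -2.237
endloop
endfacet
facet normal 0.005 -0.978 0.209
outer loop
vertex -2.763 2.946 -1.573
vertex -3.343 2.801 -2.237
vertex -2.465 2.771 -2.397
endloop
endfacet
facet normal 0.632 -0.680 0.373
outer loop
vertex -2.763 2.946 -1.573
vertex -2.465 2.771 -2.397
vertex -2.072 3.406 -1.905
endloop
endfacet
facet normal 0.702 0.460 0.544
outer loop
vertex -2.709 3.828 -1.44
vertex -2.072 3.406 -1.905
vertex -2.377 4.199 -2.183
endloop
endfacet
facet normal -0.434 0.499 0.750
outer loop
vertex -3.494 3.454 -1.646
vertex -2.709 3.828 -1.44
vertex -3.255 4.229 -2.023
endloop
endfacet
facet normal -0.940 -0.321 0.115
outer loop
vertex -3.343 2.801 -2.237
vertex -3.494 3.454 -1.646
vertex -3.648 3.594 -2.515
endloop
endfacet
facet normal -0.118 -0.866 -0.485
outer loop
vertex -2.465 2.771 -2.397
vertex -3.343 2.801 -2.237
vertex -3.011 3.172 -2.98
endloop
endfacet
facet normal 0.897 -0.384 -0.221
outer loop
vertex -2.072 3.406 -1.905
vertex -2.465 2.771 -2.397
vertex -2.226 3.546 -2.774
endloop
endfacet
facet normal -0.772 0.168 -0.613
outer loop
vertex 2.131 2.46 2.687
vertex 2.654 3.963 2.439
vertex 2.934 1.993 1.548
endloop
endfacet
facet normal -0.325 -0.933 0.154
outer loop
vertex 4.386 1.677 2.701
vertex 2.131 2.46 2.687
vertex 2.934 1.993 1.548
endloop
endfacet
facet normal -0.772 0.168 -0.613
outer loop
vertex 2.934 1.993 1.548
vertex 2.654 3.963 2.439
vertex 3.457 3.495 1.3
endloop
endfacet
facet normal 0.546 -0.318 -0.775
outer loop
vertex 3.457 3.495 1.3
vertex 4.386 1.677 2.701
vertex 2.934 1.993 1.548
endloop
endfacet
facet normal -0.546 0.318 0.775
outer loop
vertex 2.131 2.46 2.687
vertex 4.106 3.647 3.592
vertex 2.654 3.963 2.439
endloop
endfacet
facet normal -0.325 -0.933 0.154
outer loop
vertex 3.583 2.145 3.84
vertex 2.131 2.46 2.687
vertex 4.386 1.677 2.701
endloop
endfacet
facet normal -0.546 0.318 0.775
outer loop
vertex 3.583 2.145 3.84
vertex 4.106 3.647 3.592
vertex 2.131 2.46 2.687
endloop
endfacet
facet normal 0.325 0.933 -0.154
outer loop
vertex 2.654 3.963 2.439
vertex 4.106 3.647 3.592
vertex 3.457 3.495 1.3
endloop
endfacet
facet normal 0.546 -0.318 -0.775
outer loop
vertex 4.909 3.18 2.453
vertex 4.386 1.677 2.701
vertex 3.457 3.495 1.3
endloop
endfacet
facet normal 0.325 0.933 -0.154
outer loop
vertex 3.457 3.495 1.3
vertex 4.106 3.647 3.592
vertex 4.909 3.18 2.453
endloop
endfacet
facet normal 0.772 -0.167 0.613
outer loop
vertex 4.909 3.18 2.453
vertex 3.583 2.145 3.84
vertex 4.386 1.677 2.701
endloop
endfacet
facet normal 0.772 -0.168 0.613
outer loop
vertex 4.106 3.647 3.592
vertex 3.583 2.145 3.84
vertex 4.909 3.18 2.453
endloop
endfacet

endsolid


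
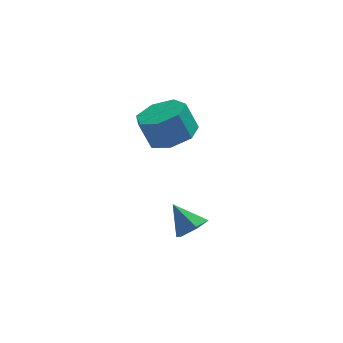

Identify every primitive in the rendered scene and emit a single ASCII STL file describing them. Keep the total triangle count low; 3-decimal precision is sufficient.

solid 
facet normal 0.474 -0.540 -0.695
outer loop
vertex 1.973 -2.37 -1.721
vertex 1.419 -2.35 -2.114
vertex 1.893 -1.865 -2.168
endloop
endfacet
facet normal 0.580 0.589 0.562
outer loop
vertex 1.973 -2.37 -1.721
vertex 1.893 -1.865 -2.168
vertex 0.841 -1.69 -1.266
endloop
endfacet
facet normal 0.473 -0.540 -0.696
outer loop
vertex 1.893 -1.865 -2.168
vertex 1.419 -2.35 -2.114
vertex 1.338 -1.844 -2.562
endloop
endfacet
facet normal 0.095 0.992 -0.081
outer loop
vertex 1.893 -1.865 -2.168
vertex 1.338 -1.844 -2.562
vertex 0.841 -1.69 -1.266
endloop
endfacet
facet normal 0.474 -0.540 -0.695
outer loop
vertex 1.338 -1.844 -2.562
vertex 1.419 -2.35 -2.114
vertex 0.865 -2.329 -2.508
endloop
endfacet
facet normal -0.692 0.637 -0.341
outer loop
vertex 1.338 -1.844 -2.562
vertex 0.865 -2.329 -2.508
vertex 0.841 -1.69 -1.266
endloop
endfacet
facet normal 0.474 -0.541 -0.695
outer loop
vertex 0.865 -2.329 -2.508
vertex 1.419 -2.35 -2.114
vertex 0.945 -2.835 -2.06
endloop
endfacet
facet normal -0.992 -0.119 0.042
outer loop
vertex 0.865 -2.329 -2.508
vertex 0.945 -2.835 -2.06
vertex 0.841 -1.69 -1.266
endloop
endfacet
facet normal 0.474 -0.541 -0.694
outer loop
vertex 0.945 -2.835 -2.06
vertex 1.419 -2.35 -2.114
vertex 1.499 -2.855 -1.666
endloop
endfacet
facet normal -0.507 -0.522 0.686
outer loop
vertex 0.945 -2.835 -2.06
vertex 1.499 -2.855 -1.666
vertex 0.841 -1.69 -1.266
endloop
endfacet
facet normal 0.473 -0.541 -0.695
outer loop
vertex 1.499 -2.855 -1.666
vertex 1.419 -2.35 -2.114
vertex 1.973 -2.37 -1.721
endloop
endfacet
facet normal 0.280 -0.166 0.945
outer loop
vertex 1.499 -2.855 -1.666
vertex 1.973 -2.37 -1.721
vertex 0.841 -1.69 -1.266
endloop
endfacet
facet normal 0.348 -0.187 -0.919
outer loop
vertex 2.344 1.887 -0.058
vertex 1.417 1.864 -0.404
vertex 2.029 2.638 -0.33
endloop
endfacet
facet normal 0.863 0.447 0.235
outer loop
vertex 2.344 1.887 -0.058
vertex 2.029 2.638 -0.33
vertex 1.91 2.12 1.09
endloop
endfacet
facet normal 0.863 0.447 0.235
outer loop
vertex 1.91 2.12 1.09
vertex 2.029 2.638 -0.33
vertex 1.595 2.871 0.819
endloop
endfacet
facet normal -0.348 0.186 0.919
outer loop
vertex 1.91 2.12 1.09
vertex 1.595 2.871 0.819
vertex 0.983 2.096 0.744
endloop
endfacet
facet normal 0.347 -0.186 -0.919
outer loop
vertex 2.029 2.638 -0.33
vertex 1.417 1.864 -0.404
vertex 1.253 2.807 -0.657
endloop
endfacet
facet normal 0.252 0.963 -0.100
outer loop
vertex 2.029 2.638 -0.33
vertex 1.253 2.807 -0.657
vertex 1.595 2.871 0.819
endloop
endfacet
facet normal 0.250 0.963 -0.100
outer loop
vertex 1.595 2.871 0.819
vertex 1.253 2.807 -0.657
vertex 0.818 3.039 0.491
endloop
endfacet
facet normal -0.348 0.186 0.919
outer loop
vertex 1.595 2.871 0.819
vertex 0.818 3.039 0.491
vertex 0.983 2.096 0.744
endloop
endfacet
facet normal 0.347 -0.186 -0.919
outer loop
vertex 1.253 2.807 -0.657
vertex 1.417 1.864 -0.404
vertex 0.6 2.265 -0.794
endloop
endfacet
facet normal -0.550 0.753 -0.361
outer loop
vertex 1.253 2.807 -0.657
vertex 0.6 2.265 -0.794
vertex 0.818 3.039 0.491
endloop
endfacet
facet normal -0.550 0.753 -0.360
outer loop
vertex 0.818 3.039 0.491
vertex 0.6 2.265 -0.794
vertex 0.166 2.497 0.354
endloop
endfacet
facet normal -0.348 0.186 0.919
outer loop
vertex 0.818 3.039 0.491
vertex 0.166 2.497 0.354
vertex 0.983 2.096 0.744
endloop
endfacet
facet normal 0.348 -0.185 -0.919
outer loop
vertex 0.6 2.265 -0.794
vertex 1.417 1.864 -0.404
vertex 0.563 1.421 -0.638
endloop
endfacet
facet normal -0.937 -0.024 -0.349
outer loop
vertex 0.6 2.265 -0.794
vertex 0.563 1.421 -0.638
vertex 0.166 2.497 0.354
endloop
endfacet
facet normal -0.937 -0.024 -0.349
outer loop
vertex 0.166 2.497 0.354
vertex 0.563 1.421 -0.638
vertex 0.129 1.654 0.511
endloop
endfacet
facet normal -0.347 0.186 0.919
outer loop
vertex 0.166 2.497 0.354
vertex 0.129 1.654 0.511
vertex 0.983 2.096 0.744
endloop
endfacet
facet normal 0.348 -0.186 -0.919
outer loop
vertex 0.563 1.421 -0.638
vertex 1.417 1.864 -0.404
vertex 1.169 0.91 -0.305
endloop
endfacet
facet normal -0.618 -0.782 -0.075
outer loop
vertex 0.563 1.421 -0.638
vertex 1.169 0.91 -0.305
vertex 0.129 1.654 0.511
endloop
endfacet
facet normal -0.619 -0.782 -0.076
outer loop
vertex 0.129 1.654 0.511
vertex 1.169 0.91 -0.305
vertex 0.734 1.143 0.844
endloop
endfacet
facet normal -0.348 0.187 0.919
outer loop
vertex 0.129 1.654 0.511
vertex 0.734 1.143 0.844
vertex 0.983 2.096 0.744
endloop
endfacet
facet normal 0.348 -0.186 -0.919
outer loop
vertex 1.169 0.91 -0.305
vertex 1.417 1.864 -0.404
vertex 1.962 1.118 -0.047
endloop
endfacet
facet normal 0.166 -0.952 0.256
outer loop
vertex 1.169 0.91 -0.305
vertex 1.962 1.118 -0.047
vertex 0.734 1.143 0.844
endloop
endfacet
facet normal 0.167 -0.952 0.256
outer loop
vertex 0.734 1.143 0.844
vertex 1.962 1.118 -0.047
vertex 1.527 1.351 1.101
endloop
endfacet
facet normal -0.347 0.187 0.919
outer loop
vertex 0.734 1.143 0.844
vertex 1.527 1.351 1.101
vertex 0.983 2.096 0.744
endloop
endfacet
facet normal 0.348 -0.186 -0.919
outer loop
vertex 1.962 1.118 -0.047
vertex 1.417 1.864 -0.404
vertex 2.344 1.887 -0.058
endloop
endfacet
facet normal 0.825 -0.404 0.395
outer loop
vertex 1.962 1.118 -0.047
vertex 2.344 1.887 -0.058
vertex 1.527 1.351 1.101
endloop
endfacet
facet normal 0.825 -0.405 0.394
outer loop
vertex 1.527 1.351 1.101
vertex 2.344 1.887 -0.058
vertex 1.91 2.12 1.09
endloop
endfacet
facet normal -0.348 0.186 0.919
outer loop
vertex 1.527 1.351 1.101
vertex 1.91 2.12 1.09
vertex 0.983 2.096 0.744
endloop
endfacet

endsolid


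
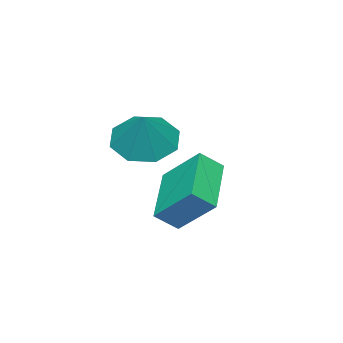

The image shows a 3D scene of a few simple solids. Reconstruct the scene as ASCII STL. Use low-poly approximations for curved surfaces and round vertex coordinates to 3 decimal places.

solid 
facet normal -0.541 -0.350 -0.765
outer loop
vertex -2.007 2.058 -0.905
vertex -2.446 1.358 -0.274
vertex -2.67 2.332 -0.561
endloop
endfacet
facet normal 0.386 0.922 0.010
outer loop
vertex -2.007 2.058 -0.905
vertex -2.67 2.332 -0.561
vertex -1.634 1.882 0.874
endloop
endfacet
facet normal -0.542 -0.350 -0.764
outer loop
vertex -2.67 2.332 -0.561
vertex -2.446 1.358 -0.274
vertex -3.202 2.035 -0.048
endloop
endfacet
facet normal -0.138 0.912 0.385
outer loop
vertex -2.67 2.332 -0.561
vertex -3.202 2.035 -0.048
vertex -1.634 1.882 0.874
endloop
endfacet
facet normal -0.541 -0.349 -0.765
outer loop
vertex -3.202 2.035 -0.048
vertex -2.446 1.358 -0.274
vertex -3.291 1.341 0.332
endloop
endfacet
facet normal -0.410 0.478 0.777
outer loop
vertex -3.202 2.035 -0.048
vertex -3.291 1.341 0.332
vertex -1.634 1.882 0.874
endloop
endfacet
facet normal -0.541 -0.349 -0.765
outer loop
vertex -3.291 1.341 0.332
vertex -2.446 1.358 -0.274
vertex -2.885 0.657 0.357
endloop
endfacet
facet normal -0.271 -0.126 0.954
outer loop
vertex -3.291 1.341 0.332
vertex -2.885 0.657 0.357
vertex -1.634 1.882 0.874
endloop
endfacet
facet normal -0.541 -0.350 -0.765
outer loop
vertex -2.885 0.657 0.357
vertex -2.446 1.358 -0.274
vertex -2.221 0.383 0.013
endloop
endfacet
facet normal 0.197 -0.545 0.815
outer loop
vertex -2.885 0.657 0.357
vertex -2.221 0.383 0.013
vertex -1.634 1.882 0.874
endloop
endfacet
facet normal -0.541 -0.350 -0.765
outer loop
vertex -2.221 0.383 0.013
vertex -2.446 1.358 -0.274
vertex -1.689 0.68 -0.499
endloop
endfacet
facet normal 0.722 -0.535 0.439
outer loop
vertex -2.221 0.383 0.013
vertex -1.689 0.68 -0.499
vertex -1.634 1.882 0.874
endloop
endfacet
facet normal -0.541 -0.350 -0.765
outer loop
vertex -1.689 0.68 -0.499
vertex -2.446 1.358 -0.274
vertex -1.6 1.374 -0.879
endloop
endfacet
facet normal 0.994 -0.101 0.049
outer loop
vertex -1.689 0.68 -0.499
vertex -1.6 1.374 -0.879
vertex -1.634 1.882 0.874
endloop
endfacet
facet normal -0.540 -0.351 -0.765
outer loop
vertex -1.6 1.374 -0.879
vertex -2.446 1.358 -0.274
vertex -2.007 2.058 -0.905
endloop
endfacet
facet normal 0.854 0.503 -0.129
outer loop
vertex -1.6 1.374 -0.879
vertex -2.007 2.058 -0.905
vertex -1.634 1.882 0.874
endloop
endfacet
facet normal -0.807 -0.422 0.413
outer loop
vertex -4.561 1.807 -1.334
vertex -5.114 2.295 -1.916
vertex -4.481 0.536 -2.475
endloop
endfacet
facet normal 0.589 -0.519 0.619
outer loop
vertex -2.706 1.465 -3.384
vertex -4.561 1.807 -1.334
vertex -4.481 0.536 -2.475
endloop
endfacet
facet normal -0.807 -0.422 0.413
outer loop
vertex -4.481 0.536 -2.475
vertex -5.114 2.295 -1.916
vertex -5.034 1.024 -3.057
endloop
endfacet
facet normal 0.047 -0.743 -0.668
outer loop
vertex -5.034 1.024 -3.057
vertex -2.706 1.465 -3.384
vertex -4.481 0.536 -2.475
endloop
endfacet
facet normal -0.047 0.743 0.668
outer loop
vertex -4.561 1.807 -1.334
vertex -3.339 3.224 -2.825
vertex -5.114 2.295 -1.916
endloop
endfacet
facet normal 0.589 -0.519 0.619
outer loop
vertex -2.786 2.736 -2.243
vertex -4.561 1.807 -1.334
vertex -2.706 1.465 -3.384
endloop
endfacet
facet normal -0.047 0.743 0.668
outer loop
vertex -2.786 2.736 -2.243
vertex -3.339 3.224 -2.825
vertex -4.561 1.807 -1.334
endloop
endfacet
facet normal -0.589 0.519 -0.619
outer loop
vertex -5.114 2.295 -1.916
vertex -3.339 3.224 -2.825
vertex -5.034 1.024 -3.057
endloop
endfacet
facet normal 0.047 -0.743 -0.668
outer loop
vertex -3.259 1.953 -3.966
vertex -2.706 1.465 -3.384
vertex -5.034 1.024 -3.057
endloop
endfacet
facet normal -0.589 0.519 -0.619
outer loop
vertex -5.034 1.024 -3.057
vertex -3.339 3.224 -2.825
vertex -3.259 1.953 -3.966
endloop
endfacet
facet normal 0.807 0.422 -0.413
outer loop
vertex -3.259 1.953 -3.966
vertex -2.786 2.736 -2.243
vertex -2.706 1.465 -3.384
endloop
endfacet
facet normal 0.807 0.422 -0.413
outer loop
vertex -3.339 3.224 -2.825
vertex -2.786 2.736 -2.243
vertex -3.259 1.953 -3.966
endloop
endfacet

endsolid


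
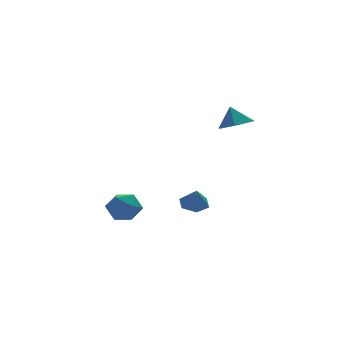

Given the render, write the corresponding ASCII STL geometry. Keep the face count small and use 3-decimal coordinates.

solid 
facet normal 0.104 -0.438 -0.893
outer loop
vertex 4.009 -1.89 2.976
vertex 3.484 -2.719 3.321
vertex 2.975 -1.93 2.875
endloop
endfacet
facet normal -0.055 0.983 0.173
outer loop
vertex 4.009 -1.89 2.976
vertex 2.975 -1.93 2.875
vertex 3.356 -2.181 4.419
endloop
endfacet
facet normal 0.105 -0.437 -0.893
outer loop
vertex 2.975 -1.93 2.875
vertex 3.484 -2.719 3.321
vertex 2.45 -2.758 3.219
endloop
endfacet
facet normal -0.753 0.595 0.282
outer loop
vertex 2.975 -1.93 2.875
vertex 2.45 -2.758 3.219
vertex 3.356 -2.181 4.419
endloop
endfacet
facet normal 0.105 -0.438 -0.893
outer loop
vertex 2.45 -2.758 3.219
vertex 3.484 -2.719 3.321
vertex 2.959 -3.548 3.666
endloop
endfacet
facet normal -0.760 -0.130 0.636
outer loop
vertex 2.45 -2.758 3.219
vertex 2.959 -3.548 3.666
vertex 3.356 -2.181 4.419
endloop
endfacet
facet normal 0.104 -0.437 -0.893
outer loop
vertex 2.959 -3.548 3.666
vertex 3.484 -2.719 3.321
vertex 3.993 -3.509 3.767
endloop
endfacet
facet normal -0.069 -0.466 0.882
outer loop
vertex 2.959 -3.548 3.666
vertex 3.993 -3.509 3.767
vertex 3.356 -2.181 4.419
endloop
endfacet
facet normal 0.104 -0.437 -0.893
outer loop
vertex 3.993 -3.509 3.767
vertex 3.484 -2.719 3.321
vertex 4.518 -2.68 3.422
endloop
endfacet
facet normal 0.630 -0.077 0.773
outer loop
vertex 3.993 -3.509 3.767
vertex 4.518 -2.68 3.422
vertex 3.356 -2.181 4.419
endloop
endfacet
facet normal 0.104 -0.437 -0.893
outer loop
vertex 4.518 -2.68 3.422
vertex 3.484 -2.719 3.321
vertex 4.009 -1.89 2.976
endloop
endfacet
facet normal 0.637 0.647 0.419
outer loop
vertex 4.518 -2.68 3.422
vertex 4.009 -1.89 2.976
vertex 3.356 -2.181 4.419
endloop
endfacet
facet normal 0.064 0.402 -0.914
outer loop
vertex 2.744 -0.737 -2.508
vertex 1.949 -0.929 -2.648
vertex 2.145 -0.196 -2.312
endloop
endfacet
facet normal 0.559 0.346 0.754
outer loop
vertex 2.744 -0.737 -2.508
vertex 2.145 -0.196 -2.312
vertex 1.871 -1.411 -1.552
endloop
endfacet
facet normal 0.064 0.402 -0.914
outer loop
vertex 2.145 -0.196 -2.312
vertex 1.949 -0.929 -2.648
vertex 1.35 -0.388 -2.452
endloop
endfacet
facet normal -0.272 0.554 0.787
outer loop
vertex 2.145 -0.196 -2.312
vertex 1.35 -0.388 -2.452
vertex 1.871 -1.411 -1.552
endloop
endfacet
facet normal 0.064 0.402 -0.914
outer loop
vertex 1.35 -0.388 -2.452
vertex 1.949 -0.929 -2.648
vertex 1.153 -1.121 -2.788
endloop
endfacet
facet normal -0.864 0.002 0.503
outer loop
vertex 1.35 -0.388 -2.452
vertex 1.153 -1.121 -2.788
vertex 1.871 -1.411 -1.552
endloop
endfacet
facet normal 0.064 0.402 -0.914
outer loop
vertex 1.153 -1.121 -2.788
vertex 1.949 -0.929 -2.648
vertex 1.752 -1.662 -2.984
endloop
endfacet
facet normal -0.625 -0.759 0.185
outer loop
vertex 1.153 -1.121 -2.788
vertex 1.752 -1.662 -2.984
vertex 1.871 -1.411 -1.552
endloop
endfacet
facet normal 0.064 0.402 -0.914
outer loop
vertex 1.752 -1.662 -2.984
vertex 1.949 -0.929 -2.648
vertex 2.547 -1.47 -2.844
endloop
endfacet
facet normal 0.207 -0.967 0.152
outer loop
vertex 1.752 -1.662 -2.984
vertex 2.547 -1.47 -2.844
vertex 1.871 -1.411 -1.552
endloop
endfacet
facet normal 0.064 0.402 -0.914
outer loop
vertex 2.547 -1.47 -2.844
vertex 1.949 -0.929 -2.648
vertex 2.744 -0.737 -2.508
endloop
endfacet
facet normal 0.798 -0.415 0.437
outer loop
vertex 2.547 -1.47 -2.844
vertex 2.744 -0.737 -2.508
vertex 1.871 -1.411 -1.552
endloop
endfacet
facet normal 0.246 0.961 0.127
outer loop
vertex -3.186 -2.787 -1.434
vertex -3.181 -2.918 -0.455
vertex -2.353 -3.061 -0.976
endloop
endfacet
facet normal 0.503 0.712 -0.490
outer loop
vertex -3.186 -2.787 -1.434
vertex -2.353 -3.061 -0.976
vertex -2.603 -3.477 -1.837
endloop
endfacet
facet normal -0.046 0.475 -0.879
outer loop
vertex -3.186 -2.787 -1.434
vertex -2.603 -3.477 -1.837
vertex -3.585 -3.592 -1.848
endloop
endfacet
facet normal -0.644 0.577 -0.502
outer loop
vertex -3.186 -2.787 -1.434
vertex -3.585 -3.592 -1.848
vertex -3.942 -3.246 -0.993
endloop
endfacet
facet normal -0.463 0.878 0.120
outer loop
vertex -3.186 -2.787 -1.434
vertex -3.942 -3.246 -0.993
vertex -3.181 -2.918 -0.455
endloop
endfacet
facet normal 0.926 0.156 -0.344
outer loop
vertex -2.603 -3.477 -1.837
vertex -2.353 -3.061 -0.976
vertex -2.238 -4.034 -1.107
endloop
endfacet
facet normal 0.508 0.560 0.655
outer loop
vertex -2.353 -3.061 -0.976
vertex -3.181 -2.918 -0.455
vertex -2.595 -3.688 -0.252
endloop
endfacet
facet normal -0.638 0.425 0.643
outer loop
vertex -3.181 -2.918 -0.455
vertex -3.942 -3.246 -0.993
vertex -3.577 -3.803 -0.263
endloop
endfacet
facet normal -0.930 -0.061 -0.363
outer loop
vertex -3.942 -3.246 -0.993
vertex -3.585 -3.592 -1.848
vertex -3.827 -4.219 -1.124
endloop
endfacet
facet normal 0.038 -0.228 -0.973
outer loop
vertex -3.585 -3.592 -1.848
vertex -2.603 -3.477 -1.837
vertex -2.999 -4.362 -1.645
endloop
endfacet
facet normal 0.644 -0.577 0.502
outer loop
vertex -2.994 -4.493 -0.666
vertex -2.238 -4.034 -1.107
vertex -2.595 -3.688 -0.252
endloop
endfacet
facet normal 0.046 -0.475 0.879
outer loop
vertex -2.994 -4.493 -0.666
vertex -2.595 -3.688 -0.252
vertex -3.577 -3.803 -0.263
endloop
endfacet
facet normal -0.503 -0.712 0.490
outer loop
vertex -2.994 -4.493 -0.666
vertex -3.577 -3.803 -0.263
vertex -3.827 -4.219 -1.124
endloop
endfacet
facet normal -0.246 -0.961 -0.127
outer loop
vertex -2.994 -4.493 -0.666
vertex -3.827 -4.219 -1.124
vertex -2.999 -4.362 -1.645
endloop
endfacet
facet normal 0.463 -0.878 -0.120
outer loop
vertex -2.994 -4.493 -0.666
vertex -2.999 -4.362 -1.645
vertex -2.238 -4.034 -1.107
endloop
endfacet
facet normal 0.930 0.061 0.363
outer loop
vertex -2.595 -3.688 -0.252
vertex -2.238 -4.034 -1.107
vertex -2.353 -3.061 -0.976
endloop
endfacet
facet normal -0.038 0.228 0.973
outer loop
vertex -3.577 -3.803 -0.263
vertex -2.595 -3.688 -0.252
vertex -3.181 -2.918 -0.455
endloop
endfacet
facet normal -0.926 -0.156 0.344
outer loop
vertex -3.827 -4.219 -1.124
vertex -3.577 -3.803 -0.263
vertex -3.942 -3.246 -0.993
endloop
endfacet
facet normal -0.508 -0.560 -0.655
outer loop
vertex -2.999 -4.362 -1.645
vertex -3.827 -4.219 -1.124
vertex -3.585 -3.592 -1.848
endloop
endfacet
facet normal 0.638 -0.425 -0.643
outer loop
vertex -2.238 -4.034 -1.107
vertex -2.999 -4.362 -1.645
vertex -2.603 -3.477 -1.837
endloop
endfacet

endsolid


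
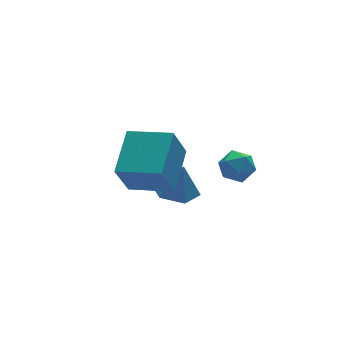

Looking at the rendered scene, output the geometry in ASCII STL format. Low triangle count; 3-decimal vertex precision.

solid 
facet normal -0.563 0.566 0.602
outer loop
vertex 2.056 1.196 0.206
vertex 2.037 0.613 0.736
vertex 2.611 1.153 0.765
endloop
endfacet
facet normal -0.130 0.970 0.203
outer loop
vertex 2.056 1.196 0.206
vertex 2.611 1.153 0.765
vertex 2.811 1.335 0.024
endloop
endfacet
facet normal -0.270 0.834 -0.482
outer loop
vertex 2.056 1.196 0.206
vertex 2.811 1.335 0.024
vertex 2.36 0.908 -0.462
endloop
endfacet
facet normal -0.789 0.345 -0.508
outer loop
vertex 2.056 1.196 0.206
vertex 2.36 0.908 -0.462
vertex 1.882 0.462 -0.022
endloop
endfacet
facet normal -0.970 0.179 0.163
outer loop
vertex 2.056 1.196 0.206
vertex 1.882 0.462 -0.022
vertex 2.037 0.613 0.736
endloop
endfacet
facet normal 0.542 0.770 0.336
outer loop
vertex 2.811 1.335 0.024
vertex 2.611 1.153 0.765
vertex 3.258 0.838 0.442
endloop
endfacet
facet normal -0.158 0.116 0.981
outer loop
vertex 2.611 1.153 0.765
vertex 2.037 0.613 0.736
vertex 2.78 0.392 0.882
endloop
endfacet
facet normal -0.818 -0.509 0.269
outer loop
vertex 2.037 0.613 0.736
vertex 1.882 0.462 -0.022
vertex 2.329 -0.035 0.396
endloop
endfacet
facet normal -0.525 -0.242 -0.816
outer loop
vertex 1.882 0.462 -0.022
vertex 2.36 0.908 -0.462
vertex 2.529 0.147 -0.345
endloop
endfacet
facet normal 0.315 0.548 -0.774
outer loop
vertex 2.36 0.908 -0.462
vertex 2.811 1.335 0.024
vertex 3.103 0.687 -0.316
endloop
endfacet
facet normal 0.789 -0.345 0.508
outer loop
vertex 3.084 0.104 0.214
vertex 3.258 0.838 0.442
vertex 2.78 0.392 0.882
endloop
endfacet
facet normal 0.270 -0.834 0.482
outer loop
vertex 3.084 0.104 0.214
vertex 2.78 0.392 0.882
vertex 2.329 -0.035 0.396
endloop
endfacet
facet normal 0.130 -0.970 -0.203
outer loop
vertex 3.084 0.104 0.214
vertex 2.329 -0.035 0.396
vertex 2.529 0.147 -0.345
endloop
endfacet
facet normal 0.563 -0.566 -0.602
outer loop
vertex 3.084 0.104 0.214
vertex 2.529 0.147 -0.345
vertex 3.103 0.687 -0.316
endloop
endfacet
facet normal 0.970 -0.179 -0.163
outer loop
vertex 3.084 0.104 0.214
vertex 3.103 0.687 -0.316
vertex 3.258 0.838 0.442
endloop
endfacet
facet normal 0.525 0.242 0.816
outer loop
vertex 2.78 0.392 0.882
vertex 3.258 0.838 0.442
vertex 2.611 1.153 0.765
endloop
endfacet
facet normal -0.315 -0.548 0.774
outer loop
vertex 2.329 -0.035 0.396
vertex 2.78 0.392 0.882
vertex 2.037 0.613 0.736
endloop
endfacet
facet normal -0.542 -0.770 -0.336
outer loop
vertex 2.529 0.147 -0.345
vertex 2.329 -0.035 0.396
vertex 1.882 0.462 -0.022
endloop
endfacet
facet normal 0.158 -0.116 -0.981
outer loop
vertex 3.103 0.687 -0.316
vertex 2.529 0.147 -0.345
vertex 2.36 0.908 -0.462
endloop
endfacet
facet normal 0.818 0.509 -0.269
outer loop
vertex 3.258 0.838 0.442
vertex 3.103 0.687 -0.316
vertex 2.811 1.335 0.024
endloop
endfacet
facet normal -0.573 -0.711 -0.408
outer loop
vertex -1.664 -1.682 3.084
vertex -2.935 -0.477 2.766
vertex -0.999 -1.371 1.607
endloop
endfacet
facet normal 0.714 -0.677 0.179
outer loop
vertex 0.135 0.037 2.414
vertex -1.664 -1.682 3.084
vertex -0.999 -1.371 1.607
endloop
endfacet
facet normal -0.573 -0.711 -0.408
outer loop
vertex -0.999 -1.371 1.607
vertex -2.935 -0.477 2.766
vertex -2.27 -0.166 1.289
endloop
endfacet
facet normal 0.403 0.189 -0.896
outer loop
vertex -2.27 -0.166 1.289
vertex 0.135 0.037 2.414
vertex -0.999 -1.371 1.607
endloop
endfacet
facet normal -0.403 -0.189 0.896
outer loop
vertex -1.664 -1.682 3.084
vertex -1.801 0.931 3.573
vertex -2.935 -0.477 2.766
endloop
endfacet
facet normal 0.714 -0.677 0.179
outer loop
vertex -0.53 -0.274 3.891
vertex -1.664 -1.682 3.084
vertex 0.135 0.037 2.414
endloop
endfacet
facet normal -0.403 -0.189 0.896
outer loop
vertex -0.53 -0.274 3.891
vertex -1.801 0.931 3.573
vertex -1.664 -1.682 3.084
endloop
endfacet
facet normal -0.714 0.677 -0.179
outer loop
vertex -2.935 -0.477 2.766
vertex -1.801 0.931 3.573
vertex -2.27 -0.166 1.289
endloop
endfacet
facet normal 0.403 0.189 -0.896
outer loop
vertex -1.136 1.242 2.096
vertex 0.135 0.037 2.414
vertex -2.27 -0.166 1.289
endloop
endfacet
facet normal -0.714 0.677 -0.179
outer loop
vertex -2.27 -0.166 1.289
vertex -1.801 0.931 3.573
vertex -1.136 1.242 2.096
endloop
endfacet
facet normal 0.573 0.711 0.408
outer loop
vertex -1.136 1.242 2.096
vertex -0.53 -0.274 3.891
vertex 0.135 0.037 2.414
endloop
endfacet
facet normal 0.573 0.711 0.408
outer loop
vertex -1.801 0.931 3.573
vertex -0.53 -0.274 3.891
vertex -1.136 1.242 2.096
endloop
endfacet
facet normal -0.211 0.088 -0.973
outer loop
vertex 1.723 1.983 -2.206
vertex 0.924 2.541 -1.982
vertex 1.811 2.977 -2.135
endloop
endfacet
facet normal 0.937 -0.107 0.333
outer loop
vertex 1.723 1.983 -2.206
vertex 1.811 2.977 -2.135
vertex 1.216 2.419 -0.638
endloop
endfacet
facet normal -0.211 0.088 -0.973
outer loop
vertex 1.811 2.977 -2.135
vertex 0.924 2.541 -1.982
vertex 1.011 3.534 -1.911
endloop
endfacet
facet normal 0.588 0.653 0.477
outer loop
vertex 1.811 2.977 -2.135
vertex 1.011 3.534 -1.911
vertex 1.216 2.419 -0.638
endloop
endfacet
facet normal -0.211 0.088 -0.973
outer loop
vertex 1.011 3.534 -1.911
vertex 0.924 2.541 -1.982
vertex 0.125 3.098 -1.758
endloop
endfacet
facet normal -0.236 0.712 0.661
outer loop
vertex 1.011 3.534 -1.911
vertex 0.125 3.098 -1.758
vertex 1.216 2.419 -0.638
endloop
endfacet
facet normal -0.212 0.087 -0.973
outer loop
vertex 0.125 3.098 -1.758
vertex 0.924 2.541 -1.982
vertex 0.037 2.104 -1.828
endloop
endfacet
facet normal -0.712 0.014 0.702
outer loop
vertex 0.125 3.098 -1.758
vertex 0.037 2.104 -1.828
vertex 1.216 2.419 -0.638
endloop
endfacet
facet normal -0.212 0.087 -0.973
outer loop
vertex 0.037 2.104 -1.828
vertex 0.924 2.541 -1.982
vertex 0.837 1.547 -2.052
endloop
endfacet
facet normal -0.363 -0.746 0.558
outer loop
vertex 0.037 2.104 -1.828
vertex 0.837 1.547 -2.052
vertex 1.216 2.419 -0.638
endloop
endfacet
facet normal -0.212 0.087 -0.973
outer loop
vertex 0.837 1.547 -2.052
vertex 0.924 2.541 -1.982
vertex 1.723 1.983 -2.206
endloop
endfacet
facet normal 0.461 -0.805 0.373
outer loop
vertex 0.837 1.547 -2.052
vertex 1.723 1.983 -2.206
vertex 1.216 2.419 -0.638
endloop
endfacet

endsolid


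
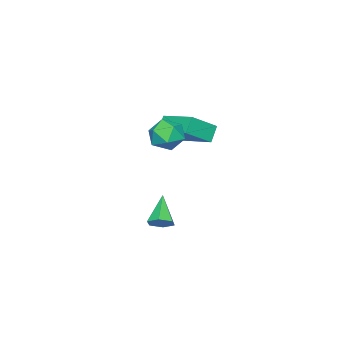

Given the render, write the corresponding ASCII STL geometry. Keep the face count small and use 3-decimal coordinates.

solid 
facet normal 0.335 -0.034 0.941
outer loop
vertex 0.55 -1.089 3.854
vertex 0.225 -2.03 3.936
vertex 1.153 -1.848 3.612
endloop
endfacet
facet normal 0.732 0.407 0.546
outer loop
vertex 0.55 -1.089 3.854
vertex 1.153 -1.848 3.612
vertex 1.125 -1.03 3.04
endloop
endfacet
facet normal 0.302 0.911 0.280
outer loop
vertex 0.55 -1.089 3.854
vertex 1.125 -1.03 3.04
vertex 0.18 -0.707 3.009
endloop
endfacet
facet normal -0.360 0.781 0.511
outer loop
vertex 0.55 -1.089 3.854
vertex 0.18 -0.707 3.009
vertex -0.375 -1.325 3.563
endloop
endfacet
facet normal -0.340 0.197 0.920
outer loop
vertex 0.55 -1.089 3.854
vertex -0.375 -1.325 3.563
vertex 0.225 -2.03 3.936
endloop
endfacet
facet normal 0.999 0.034 -0.001
outer loop
vertex 1.125 -1.03 3.04
vertex 1.153 -1.848 3.612
vertex 1.155 -1.935 2.617
endloop
endfacet
facet normal 0.357 -0.680 0.640
outer loop
vertex 1.153 -1.848 3.612
vertex 0.225 -2.03 3.936
vertex 0.6 -2.553 3.171
endloop
endfacet
facet normal -0.736 -0.307 0.604
outer loop
vertex 0.225 -2.03 3.936
vertex -0.375 -1.325 3.563
vertex -0.345 -2.23 3.14
endloop
endfacet
facet normal -0.768 0.638 -0.057
outer loop
vertex -0.375 -1.325 3.563
vertex 0.18 -0.707 3.009
vertex -0.373 -1.412 2.568
endloop
endfacet
facet normal 0.304 0.849 -0.431
outer loop
vertex 0.18 -0.707 3.009
vertex 1.125 -1.03 3.04
vertex 0.555 -1.23 2.244
endloop
endfacet
facet normal 0.360 -0.781 -0.511
outer loop
vertex 0.23 -2.171 2.326
vertex 1.155 -1.935 2.617
vertex 0.6 -2.553 3.171
endloop
endfacet
facet normal -0.302 -0.911 -0.280
outer loop
vertex 0.23 -2.171 2.326
vertex 0.6 -2.553 3.171
vertex -0.345 -2.23 3.14
endloop
endfacet
facet normal -0.732 -0.407 -0.546
outer loop
vertex 0.23 -2.171 2.326
vertex -0.345 -2.23 3.14
vertex -0.373 -1.412 2.568
endloop
endfacet
facet normal -0.335 0.034 -0.941
outer loop
vertex 0.23 -2.171 2.326
vertex -0.373 -1.412 2.568
vertex 0.555 -1.23 2.244
endloop
endfacet
facet normal 0.340 -0.197 -0.920
outer loop
vertex 0.23 -2.171 2.326
vertex 0.555 -1.23 2.244
vertex 1.155 -1.935 2.617
endloop
endfacet
facet normal 0.768 -0.638 0.057
outer loop
vertex 0.6 -2.553 3.171
vertex 1.155 -1.935 2.617
vertex 1.153 -1.848 3.612
endloop
endfacet
facet normal -0.304 -0.849 0.431
outer loop
vertex -0.345 -2.23 3.14
vertex 0.6 -2.553 3.171
vertex 0.225 -2.03 3.936
endloop
endfacet
facet normal -0.999 -0.034 0.001
outer loop
vertex -0.373 -1.412 2.568
vertex -0.345 -2.23 3.14
vertex -0.375 -1.325 3.563
endloop
endfacet
facet normal -0.357 0.680 -0.640
outer loop
vertex 0.555 -1.23 2.244
vertex -0.373 -1.412 2.568
vertex 0.18 -0.707 3.009
endloop
endfacet
facet normal 0.736 0.307 -0.604
outer loop
vertex 1.155 -1.935 2.617
vertex 0.555 -1.23 2.244
vertex 1.125 -1.03 3.04
endloop
endfacet
facet normal 0.635 0.420 -0.648
outer loop
vertex 0.076 -2.378 -3.134
vertex -0.353 -2.571 -3.68
vertex -0.445 -1.934 -3.357
endloop
endfacet
facet normal 0.053 0.497 0.866
outer loop
vertex 0.076 -2.378 -3.134
vertex -0.445 -1.934 -3.357
vertex -1.527 -3.349 -2.48
endloop
endfacet
facet normal 0.635 0.420 -0.648
outer loop
vertex -0.445 -1.934 -3.357
vertex -0.353 -2.571 -3.68
vertex -0.874 -2.127 -3.902
endloop
endfacet
facet normal -0.669 0.687 0.283
outer loop
vertex -0.445 -1.934 -3.357
vertex -0.874 -2.127 -3.902
vertex -1.527 -3.349 -2.48
endloop
endfacet
facet normal 0.635 0.420 -0.648
outer loop
vertex -0.874 -2.127 -3.902
vertex -0.353 -2.571 -3.68
vertex -0.782 -2.764 -4.225
endloop
endfacet
facet normal -0.925 0.057 -0.376
outer loop
vertex -0.874 -2.127 -3.902
vertex -0.782 -2.764 -4.225
vertex -1.527 -3.349 -2.48
endloop
endfacet
facet normal 0.635 0.420 -0.648
outer loop
vertex -0.782 -2.764 -4.225
vertex -0.353 -2.571 -3.68
vertex -0.261 -3.208 -4.003
endloop
endfacet
facet normal -0.459 -0.765 -0.452
outer loop
vertex -0.782 -2.764 -4.225
vertex -0.261 -3.208 -4.003
vertex -1.527 -3.349 -2.48
endloop
endfacet
facet normal 0.635 0.420 -0.648
outer loop
vertex -0.261 -3.208 -4.003
vertex -0.353 -2.571 -3.68
vertex 0.168 -3.015 -3.457
endloop
endfacet
facet normal 0.264 -0.956 0.131
outer loop
vertex -0.261 -3.208 -4.003
vertex 0.168 -3.015 -3.457
vertex -1.527 -3.349 -2.48
endloop
endfacet
facet normal 0.635 0.420 -0.648
outer loop
vertex 0.168 -3.015 -3.457
vertex -0.353 -2.571 -3.68
vertex 0.076 -2.378 -3.134
endloop
endfacet
facet normal 0.520 -0.326 0.790
outer loop
vertex 0.168 -3.015 -3.457
vertex 0.076 -2.378 -3.134
vertex -1.527 -3.349 -2.48
endloop
endfacet
facet normal -0.634 -0.133 0.762
outer loop
vertex -2.721 -4.202 2.358
vertex -2.348 -2.18 3.023
vertex -4.017 -3.64 1.377
endloop
endfacet
facet normal -0.173 -0.936 -0.308
outer loop
vertex -3.352 -3.5 0.577
vertex -2.721 -4.202 2.358
vertex -4.017 -3.64 1.377
endloop
endfacet
facet normal -0.634 -0.134 0.762
outer loop
vertex -4.017 -3.64 1.377
vertex -2.348 -2.18 3.023
vertex -3.645 -1.619 2.042
endloop
endfacet
facet normal -0.754 0.326 -0.570
outer loop
vertex -3.645 -1.619 2.042
vertex -3.352 -3.5 0.577
vertex -4.017 -3.64 1.377
endloop
endfacet
facet normal 0.754 -0.327 0.570
outer loop
vertex -2.721 -4.202 2.358
vertex -1.683 -2.04 2.223
vertex -2.348 -2.18 3.023
endloop
endfacet
facet normal -0.172 -0.936 -0.308
outer loop
vertex -2.055 -4.061 1.558
vertex -2.721 -4.202 2.358
vertex -3.352 -3.5 0.577
endloop
endfacet
facet normal 0.754 -0.326 0.570
outer loop
vertex -2.055 -4.061 1.558
vertex -1.683 -2.04 2.223
vertex -2.721 -4.202 2.358
endloop
endfacet
facet normal 0.172 0.936 0.307
outer loop
vertex -2.348 -2.18 3.023
vertex -1.683 -2.04 2.223
vertex -3.645 -1.619 2.042
endloop
endfacet
facet normal -0.754 0.327 -0.570
outer loop
vertex -2.979 -1.478 1.242
vertex -3.352 -3.5 0.577
vertex -3.645 -1.619 2.042
endloop
endfacet
facet normal 0.172 0.936 0.308
outer loop
vertex -3.645 -1.619 2.042
vertex -1.683 -2.04 2.223
vertex -2.979 -1.478 1.242
endloop
endfacet
facet normal 0.634 0.134 -0.762
outer loop
vertex -2.979 -1.478 1.242
vertex -2.055 -4.061 1.558
vertex -3.352 -3.5 0.577
endloop
endfacet
facet normal 0.634 0.134 -0.761
outer loop
vertex -1.683 -2.04 2.223
vertex -2.055 -4.061 1.558
vertex -2.979 -1.478 1.242
endloop
endfacet

endsolid


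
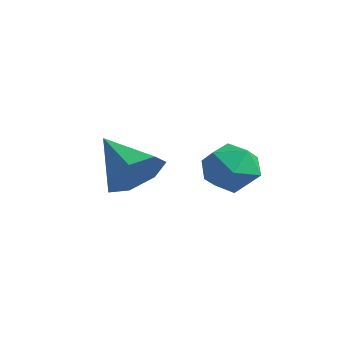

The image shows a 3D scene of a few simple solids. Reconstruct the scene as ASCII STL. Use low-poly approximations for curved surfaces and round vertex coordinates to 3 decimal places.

solid 
facet normal 0.845 0.031 -0.534
outer loop
vertex 1.005 -0.281 -0.587
vertex 0.522 -0.564 -1.367
vertex 0.686 0.33 -1.056
endloop
endfacet
facet normal -0.047 0.593 0.804
outer loop
vertex 1.005 -0.281 -0.587
vertex 0.686 0.33 -1.056
vertex -0.922 -0.616 -0.453
endloop
endfacet
facet normal 0.845 0.031 -0.534
outer loop
vertex 0.686 0.33 -1.056
vertex 0.522 -0.564 -1.367
vertex 0.244 0.267 -1.759
endloop
endfacet
facet normal -0.441 0.875 0.199
outer loop
vertex 0.686 0.33 -1.056
vertex 0.244 0.267 -1.759
vertex -0.922 -0.616 -0.453
endloop
endfacet
facet normal 0.844 0.030 -0.535
outer loop
vertex 0.244 0.267 -1.759
vertex 0.522 -0.564 -1.367
vertex 0.01 -0.42 -2.167
endloop
endfacet
facet normal -0.788 0.490 -0.373
outer loop
vertex 0.244 0.267 -1.759
vertex 0.01 -0.42 -2.167
vertex -0.922 -0.616 -0.453
endloop
endfacet
facet normal 0.844 0.031 -0.535
outer loop
vertex 0.01 -0.42 -2.167
vertex 0.522 -0.564 -1.367
vertex 0.162 -1.216 -1.973
endloop
endfacet
facet normal -0.831 -0.276 -0.483
outer loop
vertex 0.01 -0.42 -2.167
vertex 0.162 -1.216 -1.973
vertex -0.922 -0.616 -0.453
endloop
endfacet
facet normal 0.844 0.031 -0.535
outer loop
vertex 0.162 -1.216 -1.973
vertex 0.522 -0.564 -1.367
vertex 0.585 -1.52 -1.323
endloop
endfacet
facet normal -0.534 -0.844 -0.047
outer loop
vertex 0.162 -1.216 -1.973
vertex 0.585 -1.52 -1.323
vertex -0.922 -0.616 -0.453
endloop
endfacet
facet normal 0.845 0.031 -0.534
outer loop
vertex 0.585 -1.52 -1.323
vertex 0.522 -0.564 -1.367
vertex 0.96 -1.104 -0.706
endloop
endfacet
facet normal -0.123 -0.787 0.605
outer loop
vertex 0.585 -1.52 -1.323
vertex 0.96 -1.104 -0.706
vertex -0.922 -0.616 -0.453
endloop
endfacet
facet normal 0.845 0.031 -0.534
outer loop
vertex 0.96 -1.104 -0.706
vertex 0.522 -0.564 -1.367
vertex 1.005 -0.281 -0.587
endloop
endfacet
facet normal 0.094 -0.148 0.985
outer loop
vertex 0.96 -1.104 -0.706
vertex 1.005 -0.281 -0.587
vertex -0.922 -0.616 -0.453
endloop
endfacet
facet normal -0.003 0.639 0.769
outer loop
vertex 1.258 3.045 -1.375
vertex 0.692 2.45 -0.883
vertex 1.643 2.372 -0.814
endloop
endfacet
facet normal 0.608 0.684 0.404
outer loop
vertex 1.258 3.045 -1.375
vertex 1.643 2.372 -0.814
vertex 2.018 2.548 -1.677
endloop
endfacet
facet normal 0.448 0.851 -0.273
outer loop
vertex 1.258 3.045 -1.375
vertex 2.018 2.548 -1.677
vertex 1.298 2.734 -2.279
endloop
endfacet
facet normal -0.261 0.909 -0.324
outer loop
vertex 1.258 3.045 -1.375
vertex 1.298 2.734 -2.279
vertex 0.479 2.674 -1.788
endloop
endfacet
facet normal -0.540 0.778 0.320
outer loop
vertex 1.258 3.045 -1.375
vertex 0.479 2.674 -1.788
vertex 0.692 2.45 -0.883
endloop
endfacet
facet normal 0.914 0.039 0.405
outer loop
vertex 2.018 2.548 -1.677
vertex 1.643 2.372 -0.814
vertex 1.921 1.646 -1.372
endloop
endfacet
facet normal -0.075 -0.033 0.997
outer loop
vertex 1.643 2.372 -0.814
vertex 0.692 2.45 -0.883
vertex 1.102 1.586 -0.881
endloop
endfacet
facet normal -0.943 0.193 0.270
outer loop
vertex 0.692 2.45 -0.883
vertex 0.479 2.674 -1.788
vertex 0.382 1.772 -1.483
endloop
endfacet
facet normal -0.492 0.404 -0.771
outer loop
vertex 0.479 2.674 -1.788
vertex 1.298 2.734 -2.279
vertex 0.757 1.948 -2.346
endloop
endfacet
facet normal 0.656 0.310 -0.689
outer loop
vertex 1.298 2.734 -2.279
vertex 2.018 2.548 -1.677
vertex 1.708 1.87 -2.277
endloop
endfacet
facet normal 0.261 -0.909 0.324
outer loop
vertex 1.142 1.275 -1.785
vertex 1.921 1.646 -1.372
vertex 1.102 1.586 -0.881
endloop
endfacet
facet normal -0.448 -0.851 0.273
outer loop
vertex 1.142 1.275 -1.785
vertex 1.102 1.586 -0.881
vertex 0.382 1.772 -1.483
endloop
endfacet
facet normal -0.608 -0.684 -0.404
outer loop
vertex 1.142 1.275 -1.785
vertex 0.382 1.772 -1.483
vertex 0.757 1.948 -2.346
endloop
endfacet
facet normal 0.003 -0.639 -0.769
outer loop
vertex 1.142 1.275 -1.785
vertex 0.757 1.948 -2.346
vertex 1.708 1.87 -2.277
endloop
endfacet
facet normal 0.540 -0.778 -0.320
outer loop
vertex 1.142 1.275 -1.785
vertex 1.708 1.87 -2.277
vertex 1.921 1.646 -1.372
endloop
endfacet
facet normal 0.492 -0.404 0.771
outer loop
vertex 1.102 1.586 -0.881
vertex 1.921 1.646 -1.372
vertex 1.643 2.372 -0.814
endloop
endfacet
facet normal -0.656 -0.310 0.689
outer loop
vertex 0.382 1.772 -1.483
vertex 1.102 1.586 -0.881
vertex 0.692 2.45 -0.883
endloop
endfacet
facet normal -0.914 -0.039 -0.405
outer loop
vertex 0.757 1.948 -2.346
vertex 0.382 1.772 -1.483
vertex 0.479 2.674 -1.788
endloop
endfacet
facet normal 0.075 0.033 -0.997
outer loop
vertex 1.708 1.87 -2.277
vertex 0.757 1.948 -2.346
vertex 1.298 2.734 -2.279
endloop
endfacet
facet normal 0.943 -0.193 -0.270
outer loop
vertex 1.921 1.646 -1.372
vertex 1.708 1.87 -2.277
vertex 2.018 2.548 -1.677
endloop
endfacet

endsolid


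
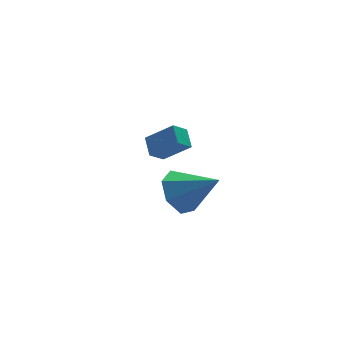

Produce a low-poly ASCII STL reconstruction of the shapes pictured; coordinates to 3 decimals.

solid 
facet normal -0.599 0.498 -0.627
outer loop
vertex 3.177 2.967 1.213
vertex 3.82 3.071 0.682
vertex 2.962 2.186 0.798
endloop
endfacet
facet normal -0.766 -0.124 0.631
outer loop
vertex 3.8 1.489 1.678
vertex 3.177 2.967 1.213
vertex 2.962 2.186 0.798
endloop
endfacet
facet normal -0.598 0.498 -0.628
outer loop
vertex 2.962 2.186 0.798
vertex 3.82 3.071 0.682
vertex 3.605 2.29 0.268
endloop
endfacet
facet normal -0.236 -0.859 -0.455
outer loop
vertex 3.605 2.29 0.268
vertex 3.8 1.489 1.678
vertex 2.962 2.186 0.798
endloop
endfacet
facet normal 0.237 0.859 0.455
outer loop
vertex 3.177 2.967 1.213
vertex 4.658 2.374 1.562
vertex 3.82 3.071 0.682
endloop
endfacet
facet normal -0.765 -0.124 0.631
outer loop
vertex 4.015 2.27 2.092
vertex 3.177 2.967 1.213
vertex 3.8 1.489 1.678
endloop
endfacet
facet normal 0.236 0.858 0.455
outer loop
vertex 4.015 2.27 2.092
vertex 4.658 2.374 1.562
vertex 3.177 2.967 1.213
endloop
endfacet
facet normal 0.766 0.124 -0.631
outer loop
vertex 3.82 3.071 0.682
vertex 4.658 2.374 1.562
vertex 3.605 2.29 0.268
endloop
endfacet
facet normal -0.237 -0.858 -0.455
outer loop
vertex 4.443 1.593 1.147
vertex 3.8 1.489 1.678
vertex 3.605 2.29 0.268
endloop
endfacet
facet normal 0.766 0.125 -0.631
outer loop
vertex 3.605 2.29 0.268
vertex 4.658 2.374 1.562
vertex 4.443 1.593 1.147
endloop
endfacet
facet normal 0.599 -0.498 0.628
outer loop
vertex 4.443 1.593 1.147
vertex 4.015 2.27 2.092
vertex 3.8 1.489 1.678
endloop
endfacet
facet normal 0.598 -0.498 0.628
outer loop
vertex 4.658 2.374 1.562
vertex 4.015 2.27 2.092
vertex 4.443 1.593 1.147
endloop
endfacet
facet normal -0.550 0.599 -0.582
outer loop
vertex 2.371 -2.429 1.099
vertex 2.022 -1.968 1.903
vertex 2.826 -1.751 1.367
endloop
endfacet
facet normal 0.823 -0.387 -0.416
outer loop
vertex 2.371 -2.429 1.099
vertex 2.826 -1.751 1.367
vertex 3.018 -3.052 2.957
endloop
endfacet
facet normal -0.550 0.598 -0.583
outer loop
vertex 2.826 -1.751 1.367
vertex 2.022 -1.968 1.903
vertex 2.675 -1.236 2.038
endloop
endfacet
facet normal 0.975 0.213 0.056
outer loop
vertex 2.826 -1.751 1.367
vertex 2.675 -1.236 2.038
vertex 3.018 -3.052 2.957
endloop
endfacet
facet normal -0.550 0.598 -0.582
outer loop
vertex 2.675 -1.236 2.038
vertex 2.022 -1.968 1.903
vertex 2.032 -1.273 2.608
endloop
endfacet
facet normal 0.577 0.453 0.680
outer loop
vertex 2.675 -1.236 2.038
vertex 2.032 -1.273 2.608
vertex 3.018 -3.052 2.957
endloop
endfacet
facet normal -0.550 0.599 -0.582
outer loop
vertex 2.032 -1.273 2.608
vertex 2.022 -1.968 1.903
vertex 1.382 -1.833 2.646
endloop
endfacet
facet normal -0.074 0.152 0.986
outer loop
vertex 2.032 -1.273 2.608
vertex 1.382 -1.833 2.646
vertex 3.018 -3.052 2.957
endloop
endfacet
facet normal -0.550 0.598 -0.583
outer loop
vertex 1.382 -1.833 2.646
vertex 2.022 -1.968 1.903
vertex 1.214 -2.495 2.125
endloop
endfacet
facet normal -0.485 -0.461 0.743
outer loop
vertex 1.382 -1.833 2.646
vertex 1.214 -2.495 2.125
vertex 3.018 -3.052 2.957
endloop
endfacet
facet normal -0.550 0.598 -0.583
outer loop
vertex 1.214 -2.495 2.125
vertex 2.022 -1.968 1.903
vertex 1.654 -2.761 1.437
endloop
endfacet
facet normal -0.349 -0.927 0.135
outer loop
vertex 1.214 -2.495 2.125
vertex 1.654 -2.761 1.437
vertex 3.018 -3.052 2.957
endloop
endfacet
facet normal -0.551 0.598 -0.582
outer loop
vertex 1.654 -2.761 1.437
vertex 2.022 -1.968 1.903
vertex 2.371 -2.429 1.099
endloop
endfacet
facet normal 0.234 -0.894 -0.381
outer loop
vertex 1.654 -2.761 1.437
vertex 2.371 -2.429 1.099
vertex 3.018 -3.052 2.957
endloop
endfacet

endsolid
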